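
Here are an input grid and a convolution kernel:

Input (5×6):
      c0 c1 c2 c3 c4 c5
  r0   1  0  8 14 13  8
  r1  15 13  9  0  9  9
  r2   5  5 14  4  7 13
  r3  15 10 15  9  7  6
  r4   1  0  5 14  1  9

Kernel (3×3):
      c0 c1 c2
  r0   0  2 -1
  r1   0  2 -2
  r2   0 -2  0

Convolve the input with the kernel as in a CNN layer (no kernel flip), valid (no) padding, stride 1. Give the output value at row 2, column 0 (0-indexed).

The receptive field on the input at this output position is [5 5 14 / 15 10 15 / 1 0 5]. Elementwise product with the kernel and sum: 5·2 + 14·-1 + 10·2 + 15·-2 + 0·-2.

-14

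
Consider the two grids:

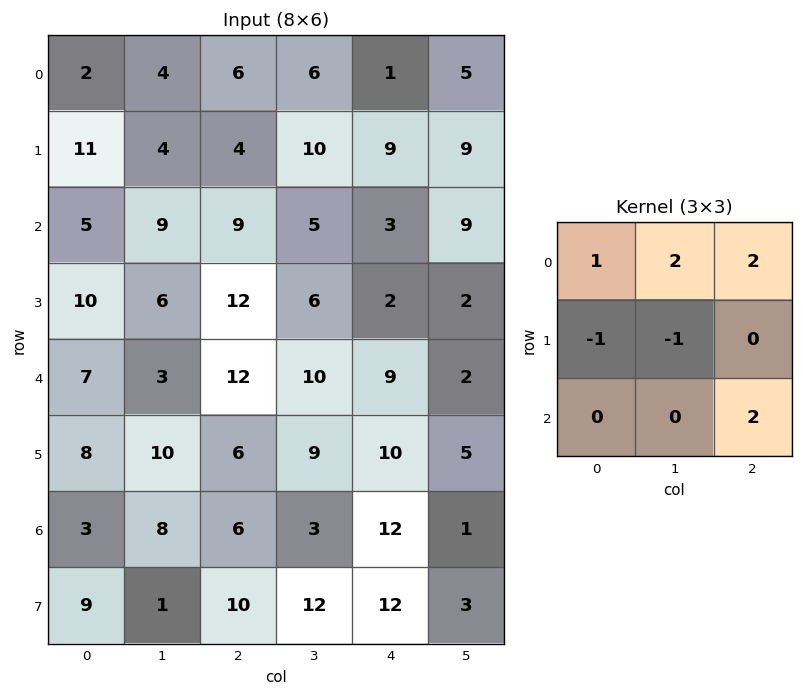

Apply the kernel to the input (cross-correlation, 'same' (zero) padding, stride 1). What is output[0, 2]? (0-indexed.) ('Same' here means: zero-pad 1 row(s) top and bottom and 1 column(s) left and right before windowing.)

10

The receptive field on the zero-padded input at this output position is [0 0 0 / 4 6 6 / 4 4 10]. Elementwise product with the kernel and sum: 0·1 + 0·2 + 0·2 + 4·-1 + 6·-1 + 10·2.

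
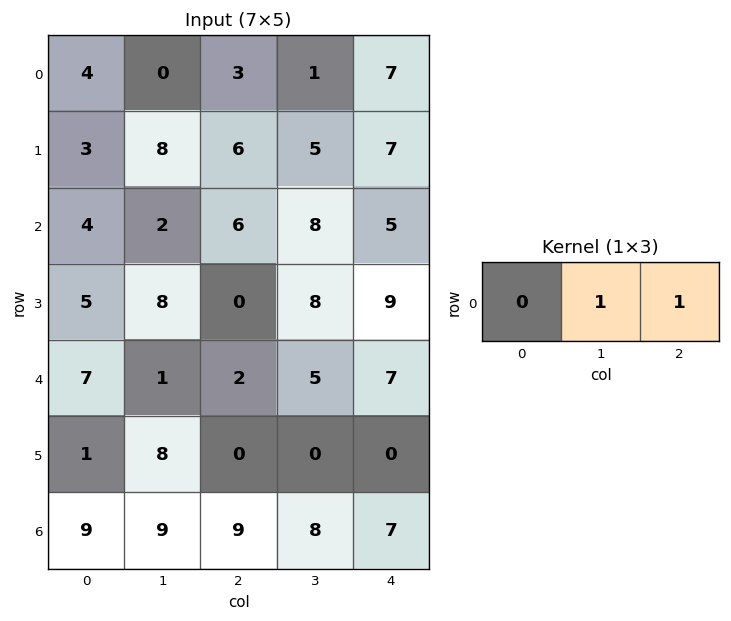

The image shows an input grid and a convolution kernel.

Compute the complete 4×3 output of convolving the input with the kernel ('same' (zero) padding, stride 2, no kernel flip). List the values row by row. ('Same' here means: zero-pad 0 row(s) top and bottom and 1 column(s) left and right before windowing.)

Output[0,0]: The receptive field on the zero-padded input at this output position is [0 4 0]. Elementwise product with the kernel and sum: 4·1 + 0·1.

4 4 7
6 14 5
8 7 7
18 17 7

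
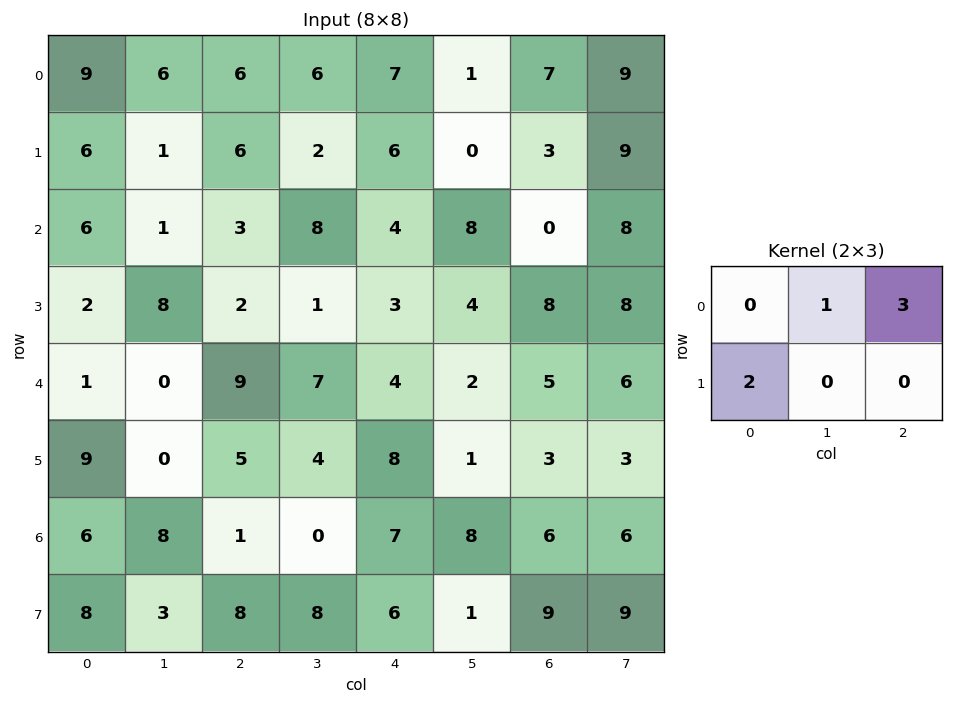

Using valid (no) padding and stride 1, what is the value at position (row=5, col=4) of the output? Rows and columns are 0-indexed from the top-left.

24

The receptive field on the input at this output position is [8 1 3 / 7 8 6]. Elementwise product with the kernel and sum: 1·1 + 3·3 + 7·2.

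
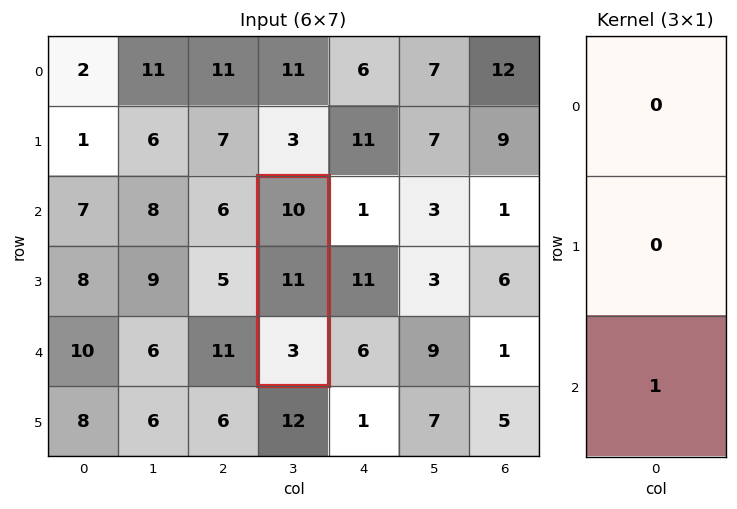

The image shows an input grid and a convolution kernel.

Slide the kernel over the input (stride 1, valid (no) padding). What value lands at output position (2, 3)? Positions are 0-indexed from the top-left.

3

The receptive field on the input at this output position is [10 / 11 / 3]. Elementwise product with the kernel and sum: 3·1.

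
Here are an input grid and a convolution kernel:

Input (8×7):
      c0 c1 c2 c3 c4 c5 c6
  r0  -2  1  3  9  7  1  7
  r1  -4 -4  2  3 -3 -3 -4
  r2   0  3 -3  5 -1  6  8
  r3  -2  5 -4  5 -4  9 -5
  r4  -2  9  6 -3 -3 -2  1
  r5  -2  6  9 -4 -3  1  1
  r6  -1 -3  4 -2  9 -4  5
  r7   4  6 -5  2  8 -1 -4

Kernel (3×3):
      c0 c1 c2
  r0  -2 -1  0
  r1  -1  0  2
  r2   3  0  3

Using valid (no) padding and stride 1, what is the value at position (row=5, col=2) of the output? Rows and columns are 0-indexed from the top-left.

9

The receptive field on the input at this output position is [9 -4 -3 / 4 -2 9 / -5 2 8]. Elementwise product with the kernel and sum: 9·-2 + -4·-1 + 4·-1 + 9·2 + -5·3 + 8·3.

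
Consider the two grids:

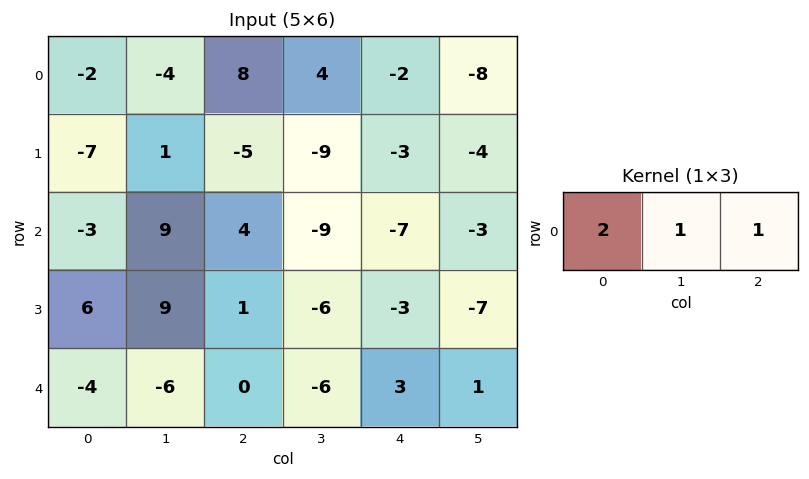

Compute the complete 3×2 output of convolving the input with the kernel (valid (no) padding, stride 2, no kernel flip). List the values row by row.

0 18
7 -8
-14 -3

Output[0,0]: The receptive field on the input at this output position is [-2 -4 8]. Elementwise product with the kernel and sum: -2·2 + -4·1 + 8·1.
Output[0,1]: The receptive field on the input at this output position is [8 4 -2]. Elementwise product with the kernel and sum: 8·2 + 4·1 + -2·1.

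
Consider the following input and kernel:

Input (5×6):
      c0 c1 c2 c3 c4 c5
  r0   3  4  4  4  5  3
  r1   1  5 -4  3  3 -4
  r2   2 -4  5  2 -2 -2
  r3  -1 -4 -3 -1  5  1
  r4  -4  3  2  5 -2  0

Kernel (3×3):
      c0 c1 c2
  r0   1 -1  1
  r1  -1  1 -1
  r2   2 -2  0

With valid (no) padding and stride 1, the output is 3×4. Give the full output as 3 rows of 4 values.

23 -26 15 14
-13 17 -9 -18
-3 -3 -8 21

Output[0,0]: The receptive field on the input at this output position is [3 4 4 / 1 5 -4 / 2 -4 5]. Elementwise product with the kernel and sum: 3·1 + 4·-1 + 4·1 + 1·-1 + 5·1 + -4·-1 + 2·2 + -4·-2.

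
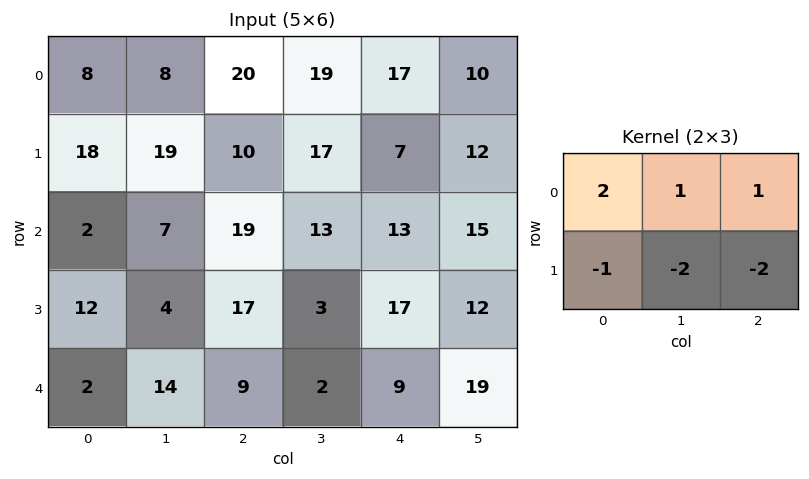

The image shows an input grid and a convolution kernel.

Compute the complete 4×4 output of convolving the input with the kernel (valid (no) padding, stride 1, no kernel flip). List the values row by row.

-32 -18 18 10
11 -6 -27 -16
-24 2 7 -7
-3 -8 23 -23

Output[0,0]: The receptive field on the input at this output position is [8 8 20 / 18 19 10]. Elementwise product with the kernel and sum: 8·2 + 8·1 + 20·1 + 18·-1 + 19·-2 + 10·-2.
Output[0,1]: The receptive field on the input at this output position is [8 20 19 / 19 10 17]. Elementwise product with the kernel and sum: 8·2 + 20·1 + 19·1 + 19·-1 + 10·-2 + 17·-2.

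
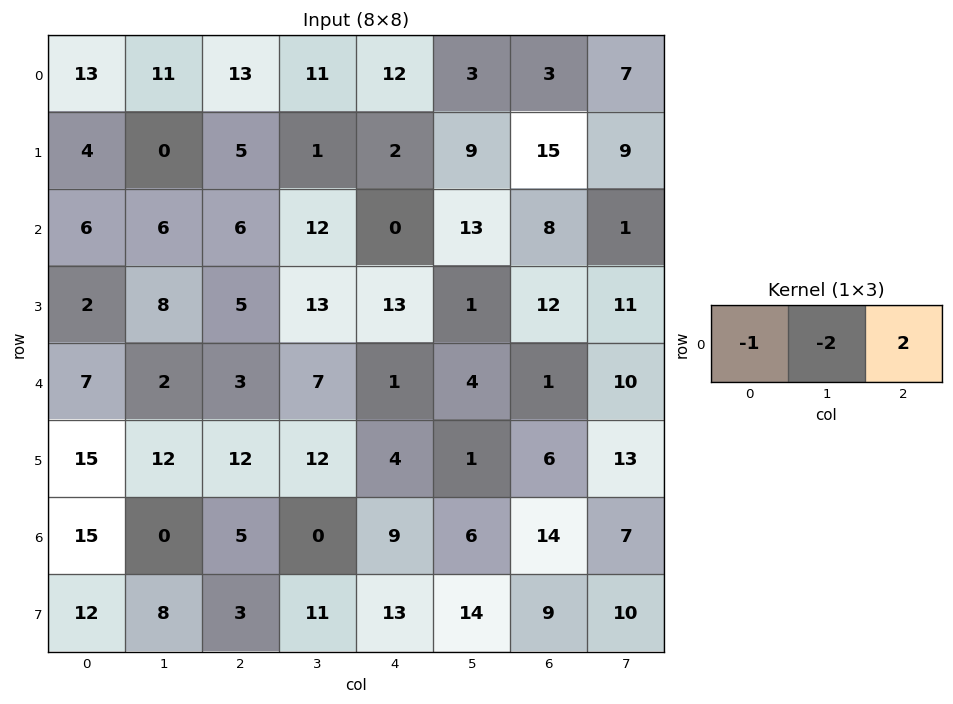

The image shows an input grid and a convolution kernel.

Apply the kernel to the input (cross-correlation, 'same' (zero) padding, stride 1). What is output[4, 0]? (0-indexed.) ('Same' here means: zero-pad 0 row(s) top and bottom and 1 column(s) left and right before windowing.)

The receptive field on the zero-padded input at this output position is [0 7 2]. Elementwise product with the kernel and sum: 0·-1 + 7·-2 + 2·2.

-10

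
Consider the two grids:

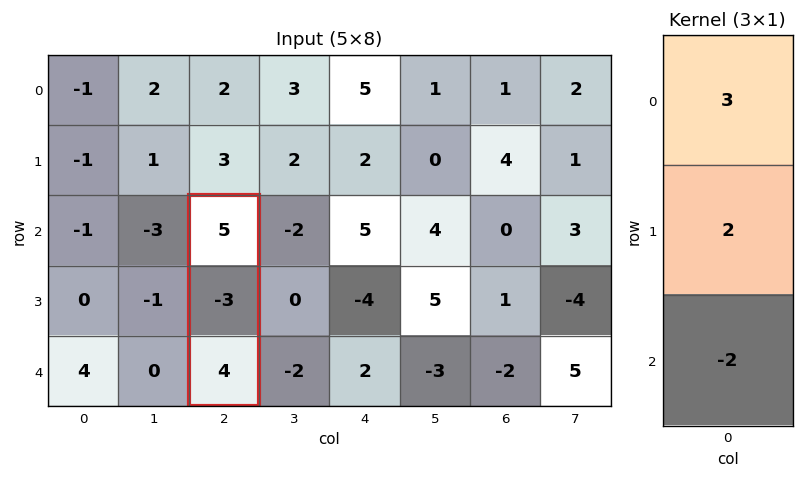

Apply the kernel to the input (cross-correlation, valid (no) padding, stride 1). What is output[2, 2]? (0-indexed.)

1

The receptive field on the input at this output position is [5 / -3 / 4]. Elementwise product with the kernel and sum: 5·3 + -3·2 + 4·-2.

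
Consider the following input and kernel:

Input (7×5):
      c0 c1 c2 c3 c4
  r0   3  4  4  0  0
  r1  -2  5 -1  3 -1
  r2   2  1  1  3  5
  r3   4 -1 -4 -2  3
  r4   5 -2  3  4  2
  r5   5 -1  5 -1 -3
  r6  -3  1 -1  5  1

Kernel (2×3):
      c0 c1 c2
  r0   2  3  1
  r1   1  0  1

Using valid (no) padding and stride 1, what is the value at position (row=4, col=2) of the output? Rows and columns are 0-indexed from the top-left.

The receptive field on the input at this output position is [3 4 2 / 5 -1 -3]. Elementwise product with the kernel and sum: 3·2 + 4·3 + 2·1 + 5·1 + -3·1.

22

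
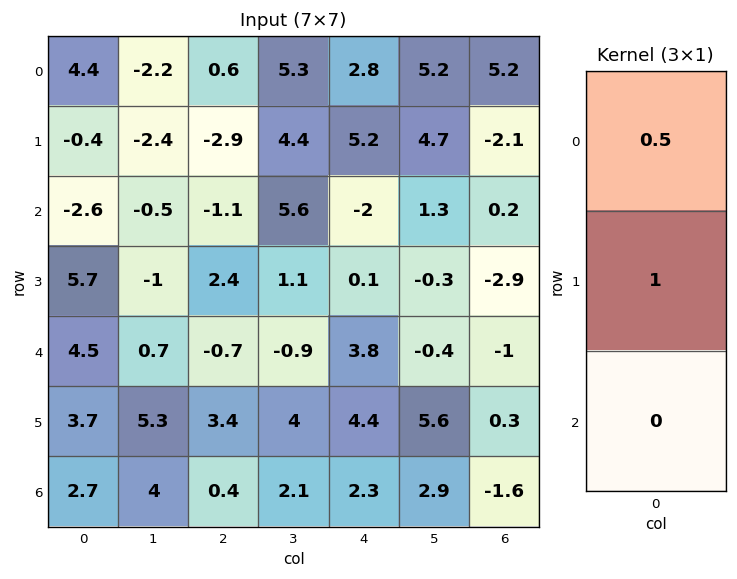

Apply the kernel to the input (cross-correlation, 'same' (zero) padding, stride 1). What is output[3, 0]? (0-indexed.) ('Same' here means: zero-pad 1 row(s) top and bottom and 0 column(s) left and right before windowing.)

4.4

The receptive field on the zero-padded input at this output position is [-2.6 / 5.7 / 4.5]. Elementwise product with the kernel and sum: -2.6·0.5 + 5.7·1.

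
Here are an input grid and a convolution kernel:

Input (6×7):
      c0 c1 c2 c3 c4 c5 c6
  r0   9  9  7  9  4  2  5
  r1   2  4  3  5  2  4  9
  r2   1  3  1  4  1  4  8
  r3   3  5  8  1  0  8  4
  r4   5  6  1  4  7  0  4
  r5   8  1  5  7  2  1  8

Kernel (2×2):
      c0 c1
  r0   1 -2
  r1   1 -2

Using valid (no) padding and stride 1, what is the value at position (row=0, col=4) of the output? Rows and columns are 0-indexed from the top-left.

The receptive field on the input at this output position is [4 2 / 2 4]. Elementwise product with the kernel and sum: 4·1 + 2·-2 + 2·1 + 4·-2.

-6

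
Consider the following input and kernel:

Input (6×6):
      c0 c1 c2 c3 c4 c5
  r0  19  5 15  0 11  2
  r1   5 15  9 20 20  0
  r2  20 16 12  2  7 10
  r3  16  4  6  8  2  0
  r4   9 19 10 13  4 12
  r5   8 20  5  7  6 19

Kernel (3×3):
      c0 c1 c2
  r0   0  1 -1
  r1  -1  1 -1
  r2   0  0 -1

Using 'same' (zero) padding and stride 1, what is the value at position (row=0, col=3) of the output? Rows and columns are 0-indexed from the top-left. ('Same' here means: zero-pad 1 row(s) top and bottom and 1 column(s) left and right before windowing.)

-46

The receptive field on the zero-padded input at this output position is [0 0 0 / 15 0 11 / 9 20 20]. Elementwise product with the kernel and sum: 0·1 + 0·-1 + 15·-1 + 0·1 + 11·-1 + 20·-1.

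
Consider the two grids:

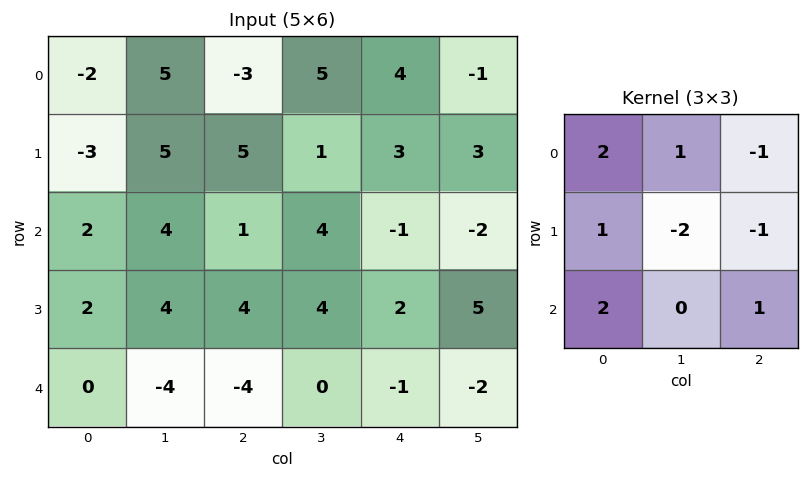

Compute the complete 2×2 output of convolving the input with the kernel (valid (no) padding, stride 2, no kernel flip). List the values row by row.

Output[0,0]: The receptive field on the input at this output position is [-2 5 -3 / -3 5 5 / 2 4 1]. Elementwise product with the kernel and sum: -2·2 + 5·1 + -3·-1 + -3·1 + 5·-2 + 5·-1 + 2·2 + 1·1.
Output[0,1]: The receptive field on the input at this output position is [-3 5 4 / 5 1 3 / 1 4 -1]. Elementwise product with the kernel and sum: -3·2 + 5·1 + 4·-1 + 5·1 + 1·-2 + 3·-1 + 1·2 + -1·1.

-9 -4
-7 -8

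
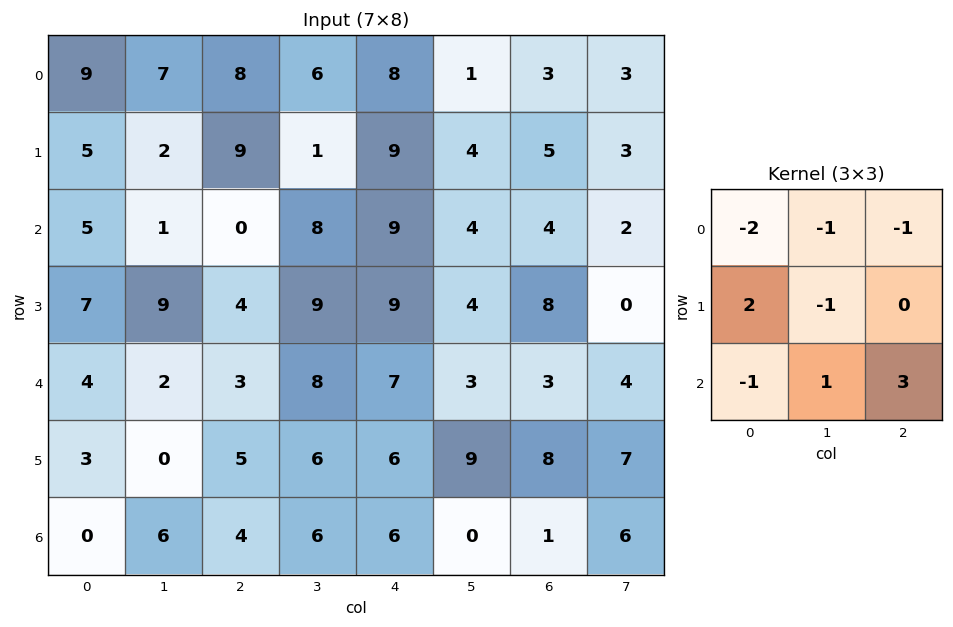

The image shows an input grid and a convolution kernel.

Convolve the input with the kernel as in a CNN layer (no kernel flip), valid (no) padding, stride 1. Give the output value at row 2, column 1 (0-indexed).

29

The receptive field on the input at this output position is [1 0 8 / 9 4 9 / 2 3 8]. Elementwise product with the kernel and sum: 1·-2 + 0·-1 + 8·-1 + 9·2 + 4·-1 + 2·-1 + 3·1 + 8·3.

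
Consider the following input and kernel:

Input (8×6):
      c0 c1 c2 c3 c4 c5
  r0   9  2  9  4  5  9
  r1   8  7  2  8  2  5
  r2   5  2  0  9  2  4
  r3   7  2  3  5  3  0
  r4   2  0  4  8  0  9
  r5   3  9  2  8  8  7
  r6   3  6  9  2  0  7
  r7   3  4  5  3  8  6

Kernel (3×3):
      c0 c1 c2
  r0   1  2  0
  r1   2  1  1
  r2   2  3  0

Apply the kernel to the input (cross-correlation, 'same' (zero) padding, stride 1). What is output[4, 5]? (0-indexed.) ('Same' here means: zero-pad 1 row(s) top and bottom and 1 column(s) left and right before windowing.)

The receptive field on the zero-padded input at this output position is [3 0 0 / 0 9 0 / 8 7 0]. Elementwise product with the kernel and sum: 3·1 + 0·2 + 0·2 + 9·1 + 0·1 + 8·2 + 7·3.

49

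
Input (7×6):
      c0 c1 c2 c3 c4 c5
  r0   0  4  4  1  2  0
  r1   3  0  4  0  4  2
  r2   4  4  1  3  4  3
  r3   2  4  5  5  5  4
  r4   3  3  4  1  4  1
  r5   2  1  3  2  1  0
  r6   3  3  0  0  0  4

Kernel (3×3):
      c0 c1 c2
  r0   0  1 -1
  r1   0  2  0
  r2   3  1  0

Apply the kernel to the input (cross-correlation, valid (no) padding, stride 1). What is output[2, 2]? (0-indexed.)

The receptive field on the input at this output position is [1 3 4 / 5 5 5 / 4 1 4]. Elementwise product with the kernel and sum: 3·1 + 4·-1 + 5·2 + 4·3 + 1·1.

22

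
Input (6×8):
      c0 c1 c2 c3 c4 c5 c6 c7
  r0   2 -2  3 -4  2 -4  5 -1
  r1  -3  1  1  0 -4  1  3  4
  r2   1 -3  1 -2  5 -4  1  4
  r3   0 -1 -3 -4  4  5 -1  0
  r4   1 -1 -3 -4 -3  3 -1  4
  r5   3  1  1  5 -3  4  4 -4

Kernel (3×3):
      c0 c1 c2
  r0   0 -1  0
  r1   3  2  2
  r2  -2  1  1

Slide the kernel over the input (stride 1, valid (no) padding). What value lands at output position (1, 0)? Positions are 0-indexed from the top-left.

The receptive field on the input at this output position is [-3 1 1 / 1 -3 1 / 0 -1 -3]. Elementwise product with the kernel and sum: 1·-1 + 1·3 + -3·2 + 1·2 + 0·-2 + -1·1 + -3·1.

-6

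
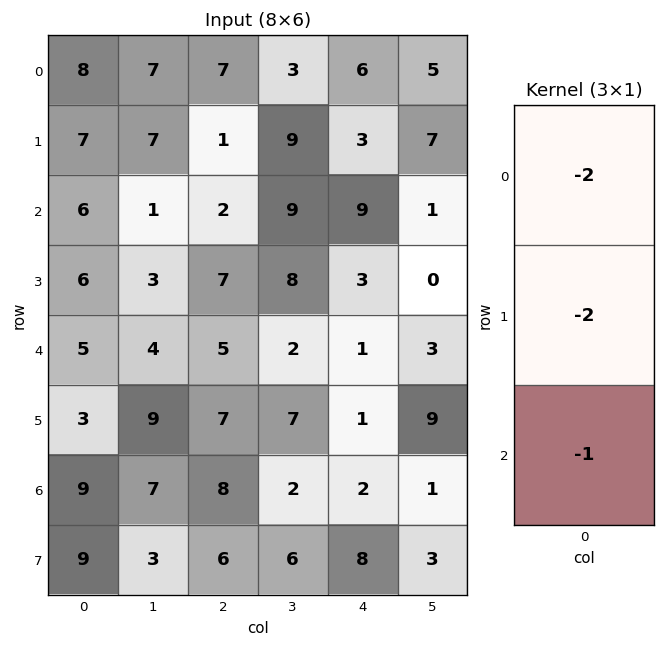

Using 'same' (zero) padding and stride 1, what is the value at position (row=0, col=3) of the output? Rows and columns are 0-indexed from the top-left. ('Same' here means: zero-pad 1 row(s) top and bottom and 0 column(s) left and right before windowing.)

-15

The receptive field on the zero-padded input at this output position is [0 / 3 / 9]. Elementwise product with the kernel and sum: 0·-2 + 3·-2 + 9·-1.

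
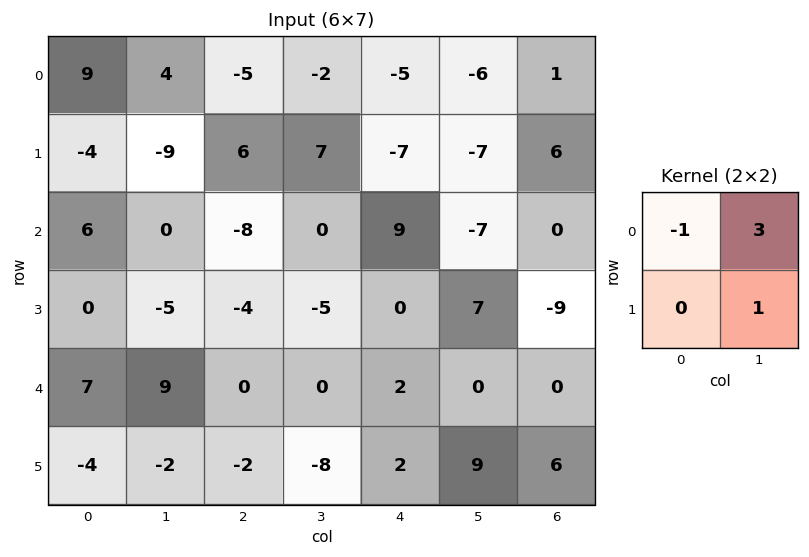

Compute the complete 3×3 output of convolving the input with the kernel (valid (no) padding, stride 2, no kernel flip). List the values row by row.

Output[0,0]: The receptive field on the input at this output position is [9 4 / -4 -9]. Elementwise product with the kernel and sum: 9·-1 + 4·3 + -9·1.

-6 6 -20
-11 3 -23
18 -8 7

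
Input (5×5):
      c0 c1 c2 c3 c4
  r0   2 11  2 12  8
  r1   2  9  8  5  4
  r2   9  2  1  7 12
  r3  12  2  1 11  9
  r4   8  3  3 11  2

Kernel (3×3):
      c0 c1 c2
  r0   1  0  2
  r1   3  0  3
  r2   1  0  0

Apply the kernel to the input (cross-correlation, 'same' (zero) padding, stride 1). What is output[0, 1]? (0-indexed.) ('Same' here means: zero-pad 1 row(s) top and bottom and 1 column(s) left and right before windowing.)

The receptive field on the zero-padded input at this output position is [0 0 0 / 2 11 2 / 2 9 8]. Elementwise product with the kernel and sum: 0·1 + 0·2 + 2·3 + 2·3 + 2·1.

14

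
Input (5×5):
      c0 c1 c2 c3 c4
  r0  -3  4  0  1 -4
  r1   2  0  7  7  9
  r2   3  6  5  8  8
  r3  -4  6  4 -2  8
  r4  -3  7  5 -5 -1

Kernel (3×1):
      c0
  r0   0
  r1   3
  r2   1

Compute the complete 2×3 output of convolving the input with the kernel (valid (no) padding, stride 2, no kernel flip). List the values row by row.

Output[0,0]: The receptive field on the input at this output position is [-3 / 2 / 3]. Elementwise product with the kernel and sum: 2·3 + 3·1.
Output[0,1]: The receptive field on the input at this output position is [0 / 7 / 5]. Elementwise product with the kernel and sum: 7·3 + 5·1.

9 26 35
-15 17 23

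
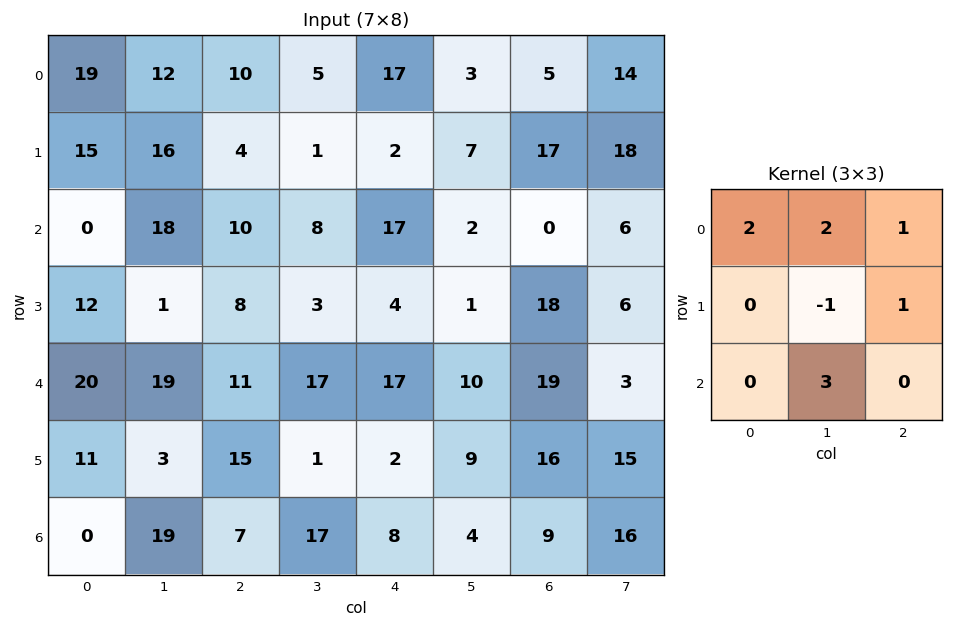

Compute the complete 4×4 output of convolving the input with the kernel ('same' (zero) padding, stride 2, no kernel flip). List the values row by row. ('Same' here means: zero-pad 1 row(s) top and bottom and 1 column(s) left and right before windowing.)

38 7 -8 60
100 63 10 126
57 72 14 76
44 47 11 72

Output[0,0]: The receptive field on the zero-padded input at this output position is [0 0 0 / 0 19 12 / 0 15 16]. Elementwise product with the kernel and sum: 0·2 + 0·2 + 0·1 + 19·-1 + 12·1 + 15·3.
Output[0,1]: The receptive field on the zero-padded input at this output position is [0 0 0 / 12 10 5 / 16 4 1]. Elementwise product with the kernel and sum: 0·2 + 0·2 + 0·1 + 10·-1 + 5·1 + 4·3.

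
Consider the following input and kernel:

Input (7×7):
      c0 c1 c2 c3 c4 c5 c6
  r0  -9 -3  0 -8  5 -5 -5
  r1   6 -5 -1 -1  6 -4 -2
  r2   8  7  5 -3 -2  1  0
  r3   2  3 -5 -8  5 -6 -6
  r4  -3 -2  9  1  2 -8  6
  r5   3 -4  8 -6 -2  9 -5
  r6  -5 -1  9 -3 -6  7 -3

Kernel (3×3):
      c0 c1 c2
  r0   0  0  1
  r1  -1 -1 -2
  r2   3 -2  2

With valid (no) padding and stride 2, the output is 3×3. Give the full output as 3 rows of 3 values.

21 12 -11
23 30 47
-1 25 -29

Output[0,0]: The receptive field on the input at this output position is [-9 -3 0 / 6 -5 -1 / 8 7 5]. Elementwise product with the kernel and sum: 0·1 + 6·-1 + -5·-1 + -1·-2 + 8·3 + 7·-2 + 5·2.
Output[0,1]: The receptive field on the input at this output position is [0 -8 5 / -1 -1 6 / 5 -3 -2]. Elementwise product with the kernel and sum: 5·1 + -1·-1 + -1·-1 + 6·-2 + 5·3 + -3·-2 + -2·2.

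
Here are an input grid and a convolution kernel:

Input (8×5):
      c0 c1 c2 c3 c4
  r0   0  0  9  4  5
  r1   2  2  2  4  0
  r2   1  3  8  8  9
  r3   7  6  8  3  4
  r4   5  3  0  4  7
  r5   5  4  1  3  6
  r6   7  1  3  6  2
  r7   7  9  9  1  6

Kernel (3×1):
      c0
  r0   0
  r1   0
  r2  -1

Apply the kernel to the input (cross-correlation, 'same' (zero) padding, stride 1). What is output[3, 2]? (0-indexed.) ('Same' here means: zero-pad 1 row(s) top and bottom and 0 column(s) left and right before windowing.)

0

The receptive field on the zero-padded input at this output position is [8 / 8 / 0]. Elementwise product with the kernel and sum: 0·-1.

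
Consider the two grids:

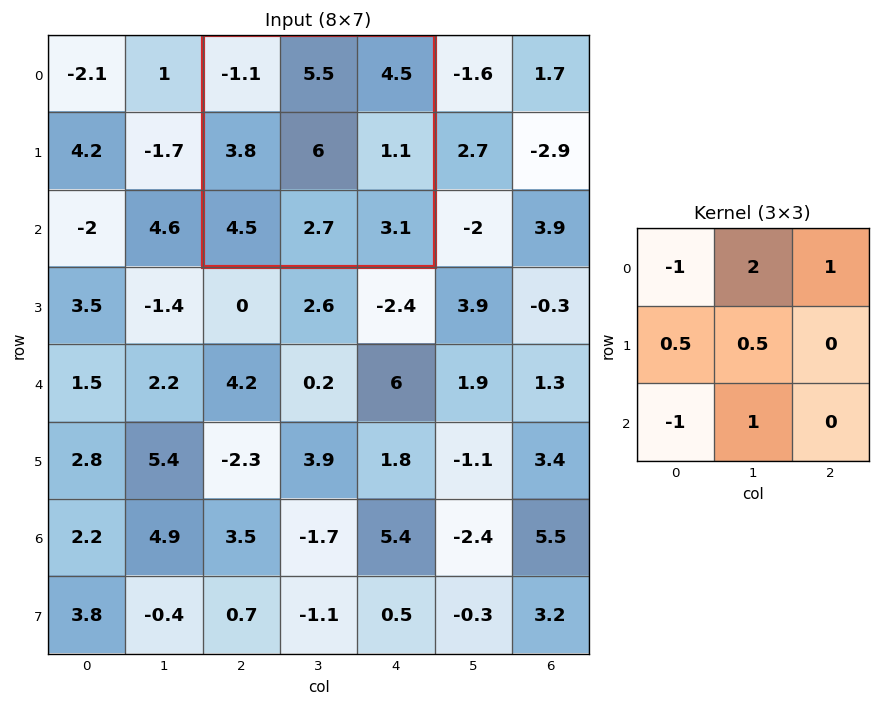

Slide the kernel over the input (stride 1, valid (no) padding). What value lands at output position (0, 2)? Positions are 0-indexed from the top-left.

19.7

The receptive field on the input at this output position is [-1.1 5.5 4.5 / 3.8 6 1.1 / 4.5 2.7 3.1]. Elementwise product with the kernel and sum: -1.1·-1 + 5.5·2 + 4.5·1 + 3.8·0.5 + 6·0.5 + 4.5·-1 + 2.7·1.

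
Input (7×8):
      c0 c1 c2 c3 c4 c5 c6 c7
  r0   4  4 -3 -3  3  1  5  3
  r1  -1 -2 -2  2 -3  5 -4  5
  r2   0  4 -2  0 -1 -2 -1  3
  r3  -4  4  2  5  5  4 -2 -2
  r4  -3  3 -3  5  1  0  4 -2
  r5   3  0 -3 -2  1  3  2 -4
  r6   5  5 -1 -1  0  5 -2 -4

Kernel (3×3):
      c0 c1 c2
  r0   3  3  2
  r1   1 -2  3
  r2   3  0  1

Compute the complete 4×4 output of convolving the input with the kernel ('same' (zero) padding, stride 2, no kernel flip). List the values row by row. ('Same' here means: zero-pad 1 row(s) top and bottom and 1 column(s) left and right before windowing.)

2 -3 5 20
9 17 22 32
11 50 38 -7
14 -9 17 4

Output[0,0]: The receptive field on the zero-padded input at this output position is [0 0 0 / 0 4 4 / 0 -1 -2]. Elementwise product with the kernel and sum: 0·3 + 0·3 + 0·2 + 0·1 + 4·-2 + 4·3 + 0·3 + -2·1.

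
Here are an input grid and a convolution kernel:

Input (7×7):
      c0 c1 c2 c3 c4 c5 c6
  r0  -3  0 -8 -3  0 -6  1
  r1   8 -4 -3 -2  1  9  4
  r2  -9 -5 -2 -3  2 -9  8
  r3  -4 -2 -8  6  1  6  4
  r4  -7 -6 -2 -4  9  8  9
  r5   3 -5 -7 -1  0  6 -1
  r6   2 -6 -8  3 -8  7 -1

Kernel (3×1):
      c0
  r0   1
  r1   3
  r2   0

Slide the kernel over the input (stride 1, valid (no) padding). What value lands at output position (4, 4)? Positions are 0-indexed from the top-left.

9

The receptive field on the input at this output position is [9 / 0 / -8]. Elementwise product with the kernel and sum: 9·1 + 0·3.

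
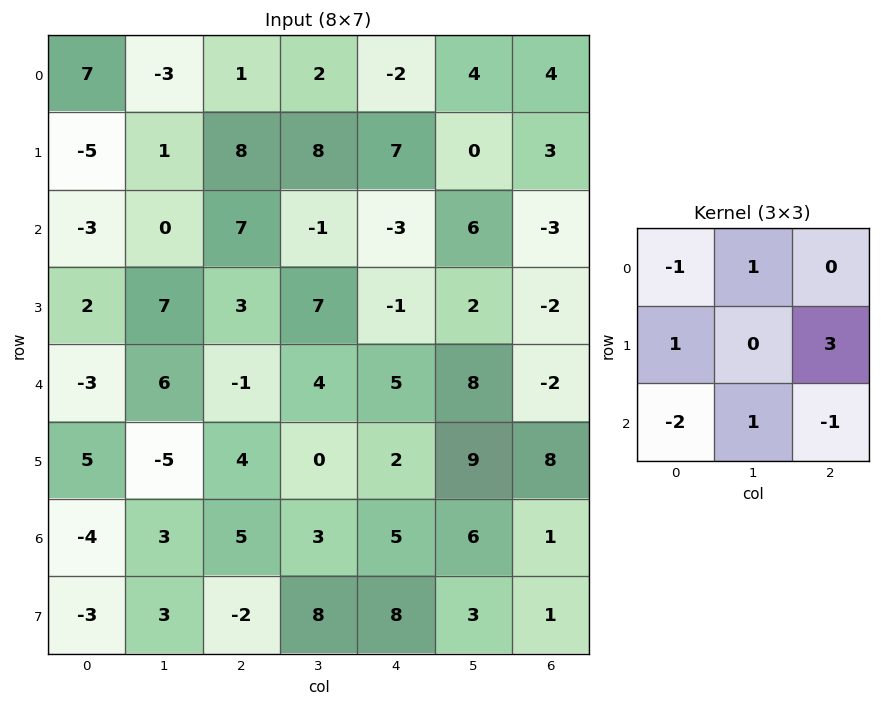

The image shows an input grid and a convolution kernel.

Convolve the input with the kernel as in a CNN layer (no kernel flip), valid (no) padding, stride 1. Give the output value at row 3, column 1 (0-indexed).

28

The receptive field on the input at this output position is [7 3 7 / 6 -1 4 / -5 4 0]. Elementwise product with the kernel and sum: 7·-1 + 3·1 + 6·1 + 4·3 + -5·-2 + 4·1 + 0·-1.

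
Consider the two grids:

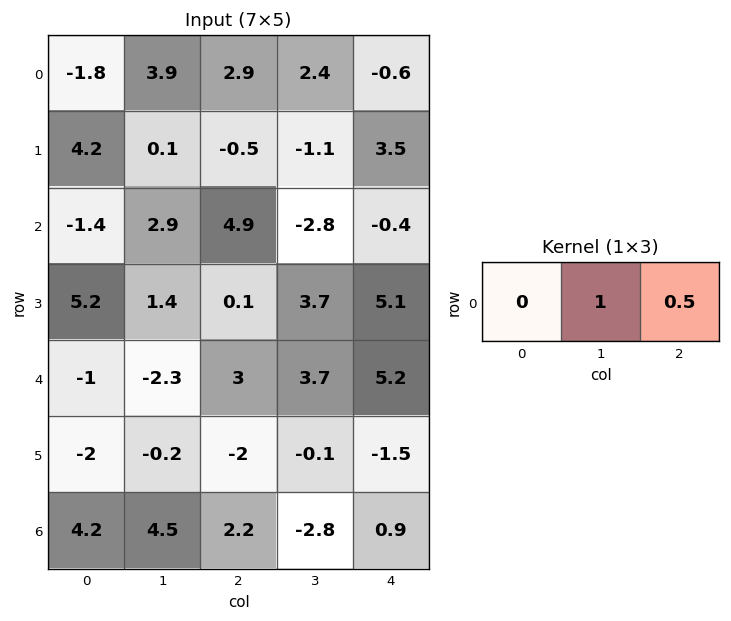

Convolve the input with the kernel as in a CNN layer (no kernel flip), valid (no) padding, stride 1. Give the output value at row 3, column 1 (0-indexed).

1.95

The receptive field on the input at this output position is [1.4 0.1 3.7]. Elementwise product with the kernel and sum: 0.1·1 + 3.7·0.5.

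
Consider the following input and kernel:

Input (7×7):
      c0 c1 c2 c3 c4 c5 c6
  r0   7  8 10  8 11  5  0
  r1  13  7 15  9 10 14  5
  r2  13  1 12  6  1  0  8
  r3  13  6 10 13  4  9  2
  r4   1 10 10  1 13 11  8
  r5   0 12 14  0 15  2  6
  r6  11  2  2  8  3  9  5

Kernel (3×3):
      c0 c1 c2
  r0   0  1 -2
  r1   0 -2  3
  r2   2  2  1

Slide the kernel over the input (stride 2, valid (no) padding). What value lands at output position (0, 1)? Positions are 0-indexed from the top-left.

35

The receptive field on the input at this output position is [10 8 11 / 15 9 10 / 12 6 1]. Elementwise product with the kernel and sum: 8·1 + 11·-2 + 9·-2 + 10·3 + 12·2 + 6·2 + 1·1.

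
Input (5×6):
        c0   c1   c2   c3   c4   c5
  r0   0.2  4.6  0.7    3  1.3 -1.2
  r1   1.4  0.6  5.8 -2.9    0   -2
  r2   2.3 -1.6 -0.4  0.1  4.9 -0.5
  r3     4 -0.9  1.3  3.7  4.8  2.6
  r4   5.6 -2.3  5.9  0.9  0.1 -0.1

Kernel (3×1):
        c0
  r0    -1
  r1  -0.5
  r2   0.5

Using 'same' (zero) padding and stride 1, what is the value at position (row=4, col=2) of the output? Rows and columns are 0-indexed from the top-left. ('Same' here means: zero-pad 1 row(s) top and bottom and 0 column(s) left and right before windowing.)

The receptive field on the zero-padded input at this output position is [1.3 / 5.9 / 0]. Elementwise product with the kernel and sum: 1.3·-1 + 5.9·-0.5 + 0·0.5.

-4.25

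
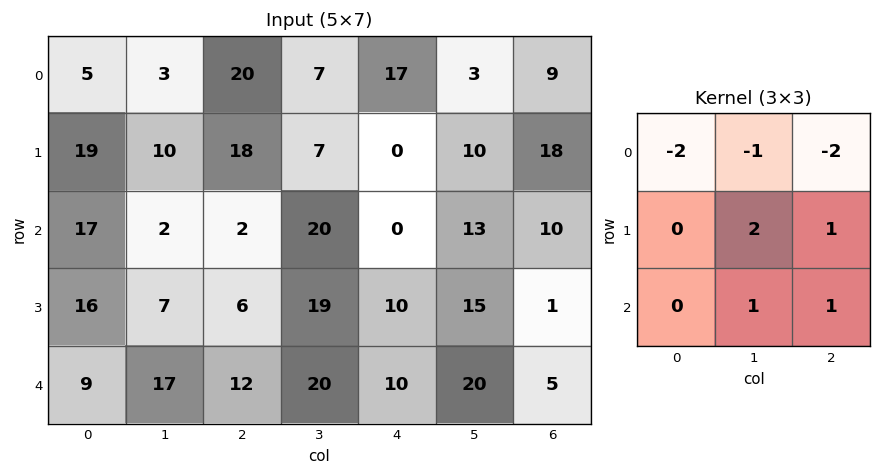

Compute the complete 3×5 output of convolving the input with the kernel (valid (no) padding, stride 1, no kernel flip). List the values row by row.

Output[0,0]: The receptive field on the input at this output position is [5 3 20 / 19 10 18 / 17 2 2]. Elementwise product with the kernel and sum: 5·-2 + 3·-1 + 20·-2 + 10·2 + 18·1 + 2·1 + 2·1.

-11 25 -47 -14 6
-65 -3 26 4 6
9 17 54 -1 23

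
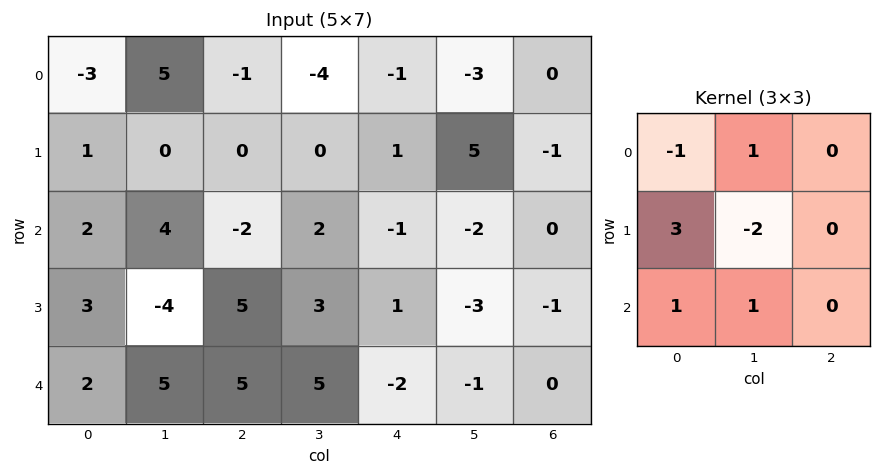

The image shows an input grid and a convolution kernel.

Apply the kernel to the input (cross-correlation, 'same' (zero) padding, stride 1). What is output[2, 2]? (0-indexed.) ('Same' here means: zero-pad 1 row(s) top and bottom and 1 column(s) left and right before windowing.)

17

The receptive field on the zero-padded input at this output position is [0 0 0 / 4 -2 2 / -4 5 3]. Elementwise product with the kernel and sum: 0·-1 + 0·1 + 4·3 + -2·-2 + -4·1 + 5·1.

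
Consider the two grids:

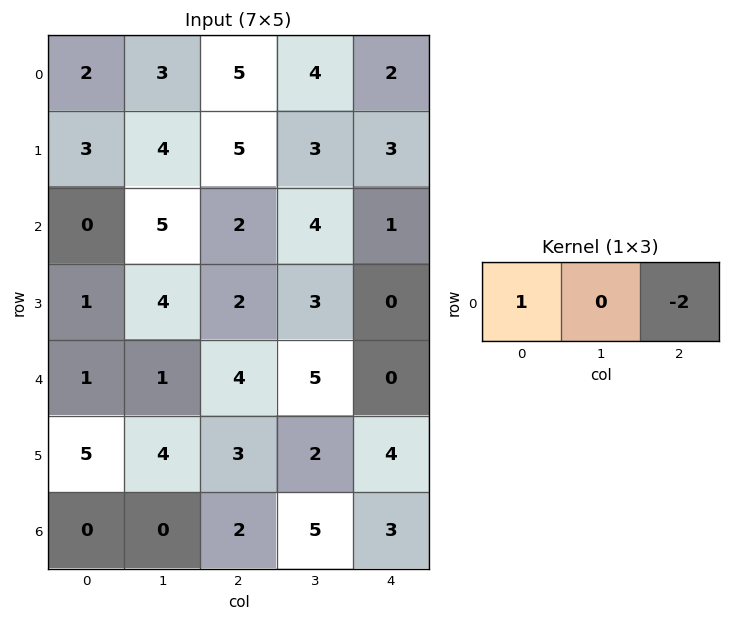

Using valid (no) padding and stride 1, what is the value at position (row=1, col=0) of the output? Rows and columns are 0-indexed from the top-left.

The receptive field on the input at this output position is [3 4 5]. Elementwise product with the kernel and sum: 3·1 + 5·-2.

-7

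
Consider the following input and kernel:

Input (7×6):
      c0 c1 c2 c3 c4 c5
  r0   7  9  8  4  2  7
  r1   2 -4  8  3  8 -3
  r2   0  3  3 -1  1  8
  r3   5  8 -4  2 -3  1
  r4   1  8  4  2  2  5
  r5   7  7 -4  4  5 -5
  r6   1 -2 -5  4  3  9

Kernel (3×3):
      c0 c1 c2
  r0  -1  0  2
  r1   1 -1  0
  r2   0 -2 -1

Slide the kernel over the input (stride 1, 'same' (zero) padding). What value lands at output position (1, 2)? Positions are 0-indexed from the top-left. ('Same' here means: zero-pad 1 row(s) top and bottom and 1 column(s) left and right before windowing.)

The receptive field on the zero-padded input at this output position is [9 8 4 / -4 8 3 / 3 3 -1]. Elementwise product with the kernel and sum: 9·-1 + 4·2 + -4·1 + 8·-1 + 3·-2 + -1·-1.

-18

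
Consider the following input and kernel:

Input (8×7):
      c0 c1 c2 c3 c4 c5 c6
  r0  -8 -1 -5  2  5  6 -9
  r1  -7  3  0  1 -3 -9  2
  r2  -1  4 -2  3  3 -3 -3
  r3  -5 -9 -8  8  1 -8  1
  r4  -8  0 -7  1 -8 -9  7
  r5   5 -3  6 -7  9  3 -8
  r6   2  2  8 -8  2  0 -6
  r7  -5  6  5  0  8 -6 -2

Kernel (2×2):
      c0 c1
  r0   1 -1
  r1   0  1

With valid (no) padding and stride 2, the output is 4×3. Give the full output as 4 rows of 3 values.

-4 -6 -10
-14 3 -2
-11 -15 4
6 16 -4

Output[0,0]: The receptive field on the input at this output position is [-8 -1 / -7 3]. Elementwise product with the kernel and sum: -8·1 + -1·-1 + 3·1.
Output[0,1]: The receptive field on the input at this output position is [-5 2 / 0 1]. Elementwise product with the kernel and sum: -5·1 + 2·-1 + 1·1.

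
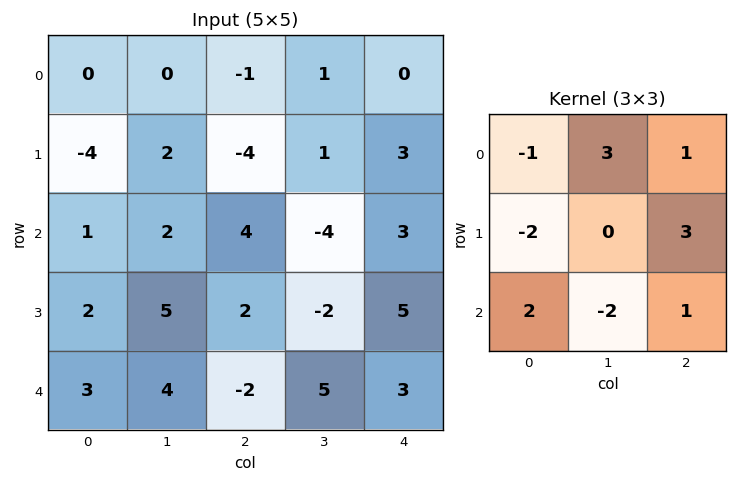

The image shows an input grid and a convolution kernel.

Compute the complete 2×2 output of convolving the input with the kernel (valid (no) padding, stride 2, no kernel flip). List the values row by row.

Output[0,0]: The receptive field on the input at this output position is [0 0 -1 / -4 2 -4 / 1 2 4]. Elementwise product with the kernel and sum: 0·-1 + 0·3 + -1·1 + -4·-2 + -4·3 + 1·2 + 2·-2 + 4·1.

-3 40
7 -13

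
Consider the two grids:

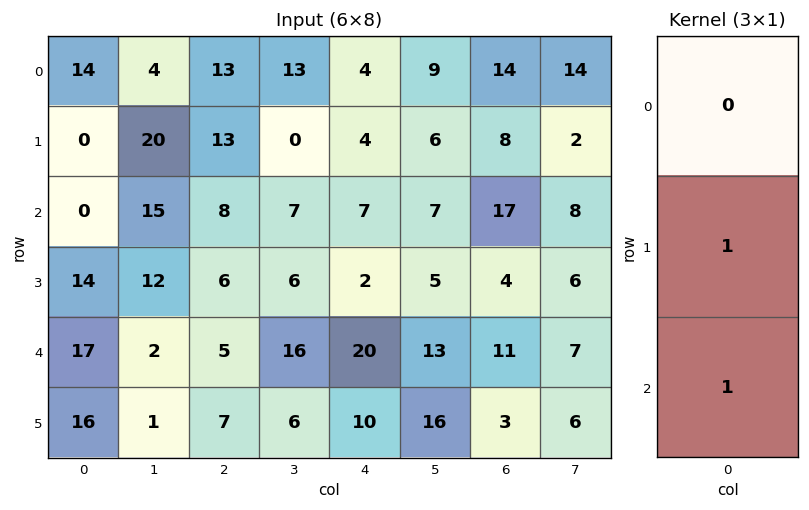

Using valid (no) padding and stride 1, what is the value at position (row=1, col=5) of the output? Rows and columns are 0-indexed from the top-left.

The receptive field on the input at this output position is [6 / 7 / 5]. Elementwise product with the kernel and sum: 7·1 + 5·1.

12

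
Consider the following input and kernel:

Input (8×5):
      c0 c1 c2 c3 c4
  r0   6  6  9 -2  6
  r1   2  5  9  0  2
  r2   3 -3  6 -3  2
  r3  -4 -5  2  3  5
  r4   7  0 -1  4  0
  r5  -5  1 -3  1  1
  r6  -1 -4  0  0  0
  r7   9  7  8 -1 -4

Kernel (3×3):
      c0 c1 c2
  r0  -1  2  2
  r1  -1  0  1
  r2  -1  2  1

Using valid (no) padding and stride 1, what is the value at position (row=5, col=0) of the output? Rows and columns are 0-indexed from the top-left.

15

The receptive field on the input at this output position is [-5 1 -3 / -1 -4 0 / 9 7 8]. Elementwise product with the kernel and sum: -5·-1 + 1·2 + -3·2 + -1·-1 + 0·1 + 9·-1 + 7·2 + 8·1.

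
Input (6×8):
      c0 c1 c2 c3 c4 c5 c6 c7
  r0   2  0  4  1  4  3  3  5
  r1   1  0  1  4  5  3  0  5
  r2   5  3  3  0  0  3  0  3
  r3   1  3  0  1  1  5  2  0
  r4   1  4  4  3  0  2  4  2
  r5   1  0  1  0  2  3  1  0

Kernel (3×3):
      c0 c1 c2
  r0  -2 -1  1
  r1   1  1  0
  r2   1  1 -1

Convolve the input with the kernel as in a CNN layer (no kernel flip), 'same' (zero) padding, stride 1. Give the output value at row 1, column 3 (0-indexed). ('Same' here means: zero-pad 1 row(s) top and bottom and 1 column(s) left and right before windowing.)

The receptive field on the zero-padded input at this output position is [4 1 4 / 1 4 5 / 3 0 0]. Elementwise product with the kernel and sum: 4·-2 + 1·-1 + 4·1 + 1·1 + 4·1 + 3·1 + 0·1 + 0·-1.

3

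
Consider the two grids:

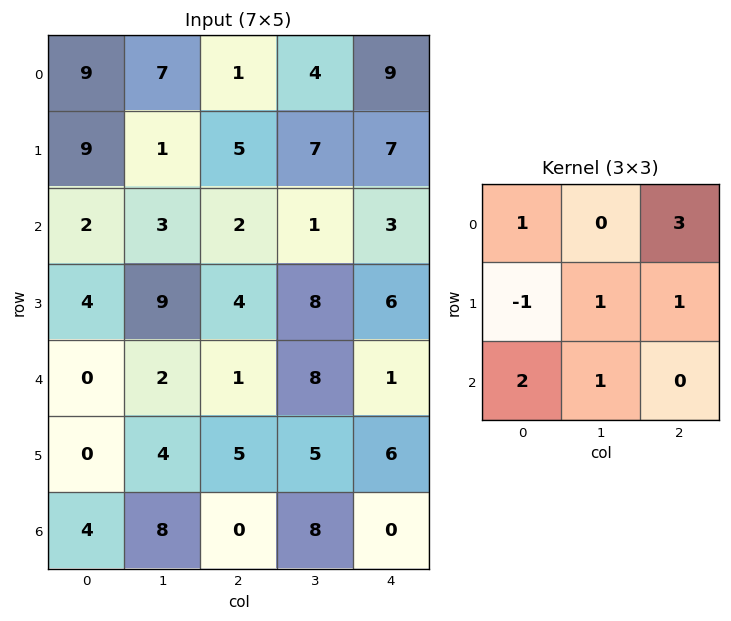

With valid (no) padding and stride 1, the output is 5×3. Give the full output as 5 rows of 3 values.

Output[0,0]: The receptive field on the input at this output position is [9 7 1 / 9 1 5 / 2 3 2]. Elementwise product with the kernel and sum: 9·1 + 1·3 + 9·-1 + 1·1 + 5·1 + 2·2 + 3·1.
Output[0,1]: The receptive field on the input at this output position is [7 1 4 / 1 5 7 / 3 2 1]. Elementwise product with the kernel and sum: 7·1 + 4·3 + 1·-1 + 5·1 + 7·1 + 3·2 + 2·1.

16 38 42
44 44 44
19 14 31
23 53 45
28 48 18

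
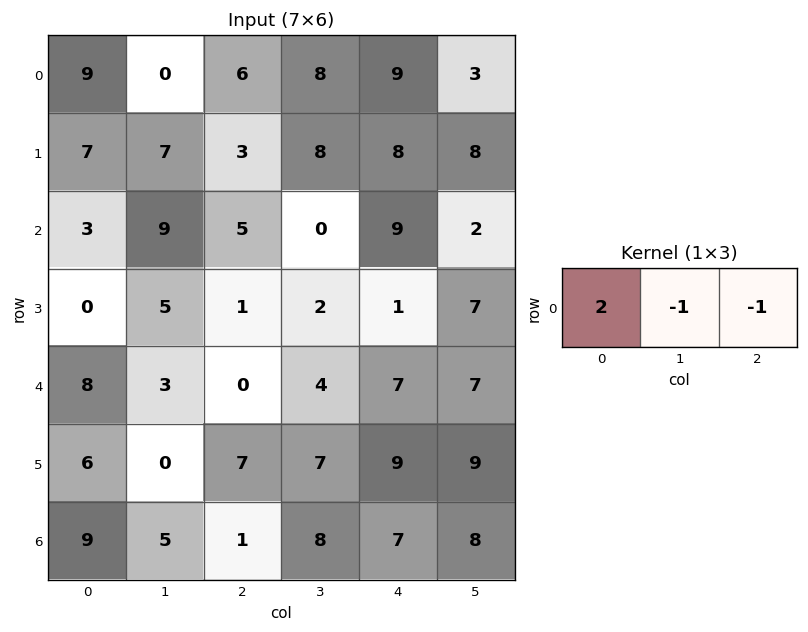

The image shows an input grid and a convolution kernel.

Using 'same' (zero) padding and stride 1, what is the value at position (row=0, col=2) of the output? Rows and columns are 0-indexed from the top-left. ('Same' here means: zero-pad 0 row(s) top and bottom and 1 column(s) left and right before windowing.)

-14

The receptive field on the zero-padded input at this output position is [0 6 8]. Elementwise product with the kernel and sum: 0·2 + 6·-1 + 8·-1.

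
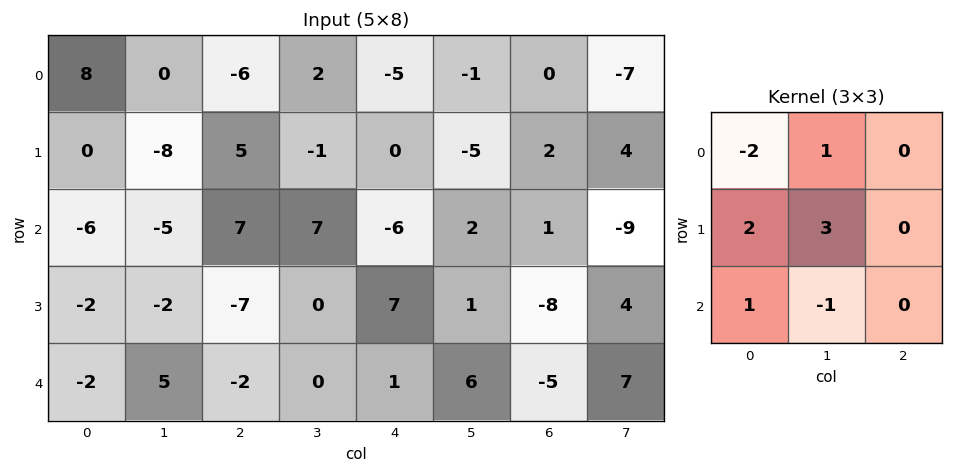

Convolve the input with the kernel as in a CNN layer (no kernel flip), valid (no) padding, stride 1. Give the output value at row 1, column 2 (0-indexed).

The receptive field on the input at this output position is [5 -1 0 / 7 7 -6 / -7 0 7]. Elementwise product with the kernel and sum: 5·-2 + -1·1 + 7·2 + 7·3 + -7·1 + 0·-1.

17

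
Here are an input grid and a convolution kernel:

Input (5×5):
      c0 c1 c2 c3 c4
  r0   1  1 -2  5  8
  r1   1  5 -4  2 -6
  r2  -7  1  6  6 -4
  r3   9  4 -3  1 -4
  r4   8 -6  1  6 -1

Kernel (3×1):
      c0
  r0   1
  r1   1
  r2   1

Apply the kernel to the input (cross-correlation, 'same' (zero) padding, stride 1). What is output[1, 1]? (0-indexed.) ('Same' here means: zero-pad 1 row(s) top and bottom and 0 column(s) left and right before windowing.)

7

The receptive field on the zero-padded input at this output position is [1 / 5 / 1]. Elementwise product with the kernel and sum: 1·1 + 5·1 + 1·1.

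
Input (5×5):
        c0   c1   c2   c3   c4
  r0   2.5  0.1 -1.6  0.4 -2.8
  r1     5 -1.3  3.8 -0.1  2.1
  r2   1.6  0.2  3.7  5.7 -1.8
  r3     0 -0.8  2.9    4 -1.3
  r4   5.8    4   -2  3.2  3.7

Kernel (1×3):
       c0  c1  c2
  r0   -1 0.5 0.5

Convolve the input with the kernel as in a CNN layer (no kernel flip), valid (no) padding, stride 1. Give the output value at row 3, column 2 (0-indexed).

The receptive field on the input at this output position is [2.9 4 -1.3]. Elementwise product with the kernel and sum: 2.9·-1 + 4·0.5 + -1.3·0.5.

-1.55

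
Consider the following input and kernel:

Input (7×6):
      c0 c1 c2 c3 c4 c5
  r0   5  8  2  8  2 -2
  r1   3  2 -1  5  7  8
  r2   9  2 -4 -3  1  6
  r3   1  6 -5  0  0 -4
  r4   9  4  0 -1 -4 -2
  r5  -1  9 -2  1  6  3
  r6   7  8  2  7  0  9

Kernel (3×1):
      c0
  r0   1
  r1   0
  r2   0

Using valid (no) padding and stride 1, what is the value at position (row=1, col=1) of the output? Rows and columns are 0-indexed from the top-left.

The receptive field on the input at this output position is [2 / 2 / 6]. Elementwise product with the kernel and sum: 2·1.

2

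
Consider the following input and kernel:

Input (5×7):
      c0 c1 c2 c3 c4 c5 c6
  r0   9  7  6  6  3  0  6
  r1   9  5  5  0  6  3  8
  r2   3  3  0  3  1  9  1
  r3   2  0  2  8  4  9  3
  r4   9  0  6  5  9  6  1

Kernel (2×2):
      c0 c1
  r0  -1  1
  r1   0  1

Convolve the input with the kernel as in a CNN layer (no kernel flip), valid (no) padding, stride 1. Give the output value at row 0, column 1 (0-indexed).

The receptive field on the input at this output position is [7 6 / 5 5]. Elementwise product with the kernel and sum: 7·-1 + 6·1 + 5·1.

4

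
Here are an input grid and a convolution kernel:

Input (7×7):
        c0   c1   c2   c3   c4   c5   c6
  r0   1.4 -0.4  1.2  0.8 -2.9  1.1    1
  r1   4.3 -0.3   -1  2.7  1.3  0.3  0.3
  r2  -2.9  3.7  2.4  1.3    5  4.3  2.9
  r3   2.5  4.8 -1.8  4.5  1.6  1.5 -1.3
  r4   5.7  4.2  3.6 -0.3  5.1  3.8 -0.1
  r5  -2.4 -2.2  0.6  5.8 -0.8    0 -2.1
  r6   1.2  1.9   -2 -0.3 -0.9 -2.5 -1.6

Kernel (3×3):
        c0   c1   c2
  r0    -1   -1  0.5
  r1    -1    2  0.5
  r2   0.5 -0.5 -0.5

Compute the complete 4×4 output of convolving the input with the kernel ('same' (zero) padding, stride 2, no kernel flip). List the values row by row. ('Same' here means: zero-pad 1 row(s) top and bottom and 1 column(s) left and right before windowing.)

0.6 2.2 -5.5 0.9
-12.05 5.45 7.7 2.3
15.7 -2.2 10.35 -3.15
4.65 -1.55 -7.75 1.4

Output[0,0]: The receptive field on the zero-padded input at this output position is [0 0 0 / 0 1.4 -0.4 / 0 4.3 -0.3]. Elementwise product with the kernel and sum: 0·-1 + 0·-1 + 0·0.5 + 0·-1 + 1.4·2 + -0.4·0.5 + 0·0.5 + 4.3·-0.5 + -0.3·-0.5.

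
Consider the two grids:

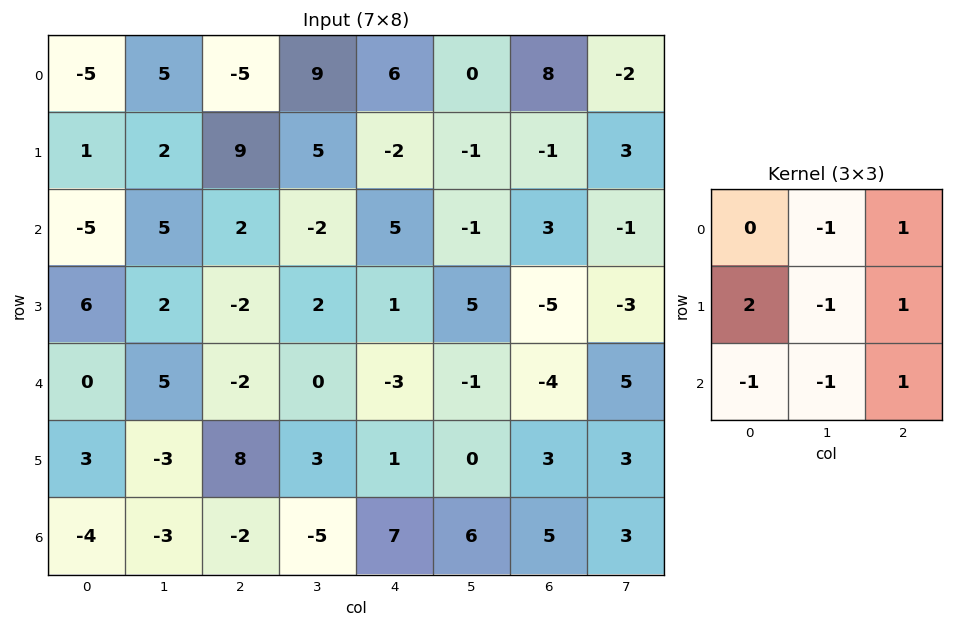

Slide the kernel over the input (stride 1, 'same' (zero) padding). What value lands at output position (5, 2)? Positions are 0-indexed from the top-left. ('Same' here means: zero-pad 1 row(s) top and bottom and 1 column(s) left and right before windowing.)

-9

The receptive field on the zero-padded input at this output position is [5 -2 0 / -3 8 3 / -3 -2 -5]. Elementwise product with the kernel and sum: -2·-1 + 0·1 + -3·2 + 8·-1 + 3·1 + -3·-1 + -2·-1 + -5·1.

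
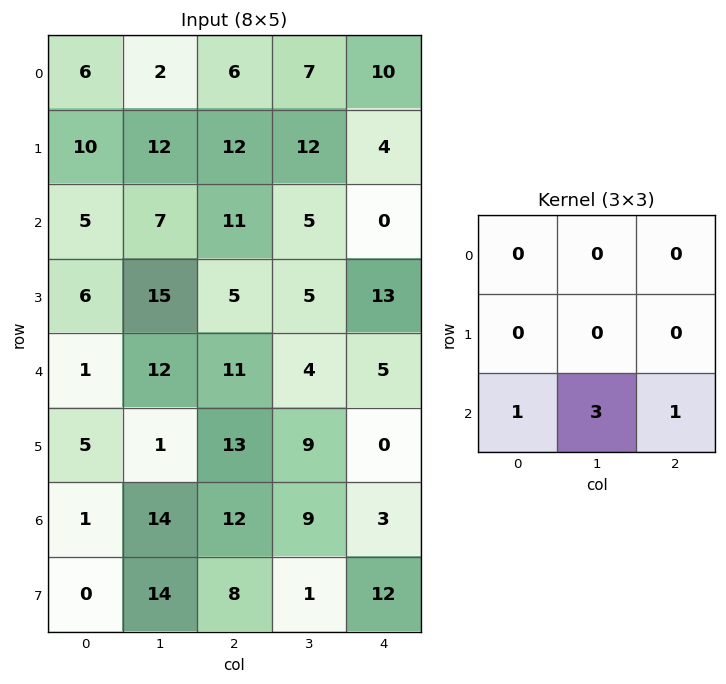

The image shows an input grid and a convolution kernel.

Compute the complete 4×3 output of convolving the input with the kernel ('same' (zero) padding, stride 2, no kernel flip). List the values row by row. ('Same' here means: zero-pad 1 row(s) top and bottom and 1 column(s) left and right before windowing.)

Output[0,0]: The receptive field on the zero-padded input at this output position is [0 0 0 / 0 6 2 / 0 10 12]. Elementwise product with the kernel and sum: 0·1 + 10·3 + 12·1.

42 60 24
33 35 44
16 49 9
14 39 37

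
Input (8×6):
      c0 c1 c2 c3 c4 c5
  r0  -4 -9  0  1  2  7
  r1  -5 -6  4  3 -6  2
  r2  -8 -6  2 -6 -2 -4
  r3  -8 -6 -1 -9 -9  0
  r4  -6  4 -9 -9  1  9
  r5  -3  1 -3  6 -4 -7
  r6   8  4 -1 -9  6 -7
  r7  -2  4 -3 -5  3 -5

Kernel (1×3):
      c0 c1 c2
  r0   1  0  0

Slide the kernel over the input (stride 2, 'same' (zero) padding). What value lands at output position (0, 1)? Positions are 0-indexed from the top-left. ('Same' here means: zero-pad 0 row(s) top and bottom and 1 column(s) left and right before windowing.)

-9

The receptive field on the zero-padded input at this output position is [-9 0 1]. Elementwise product with the kernel and sum: -9·1.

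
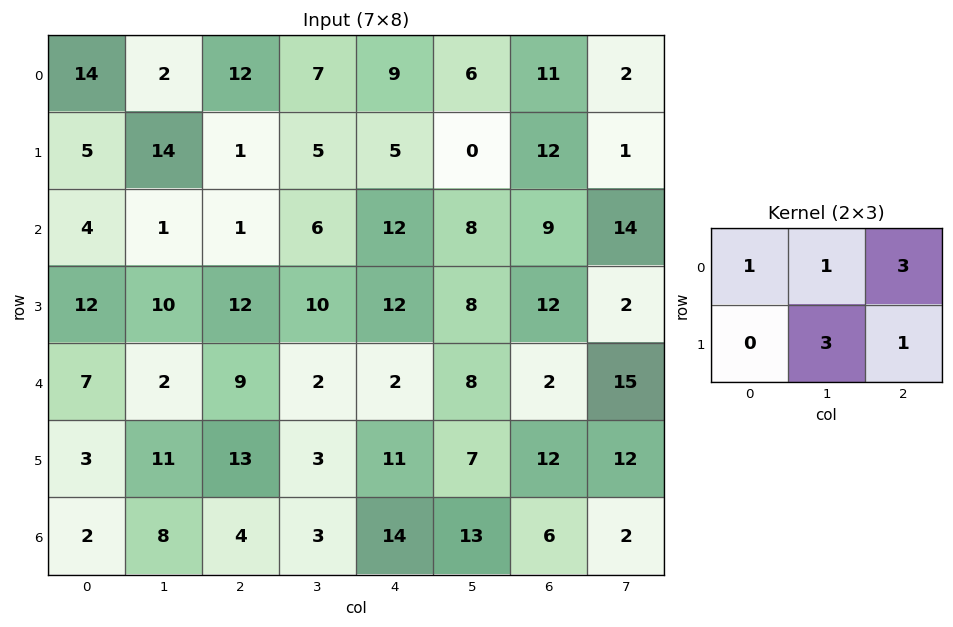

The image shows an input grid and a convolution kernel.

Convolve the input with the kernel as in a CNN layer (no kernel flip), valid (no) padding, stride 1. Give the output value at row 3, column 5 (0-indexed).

The receptive field on the input at this output position is [8 12 2 / 8 2 15]. Elementwise product with the kernel and sum: 8·1 + 12·1 + 2·3 + 2·3 + 15·1.

47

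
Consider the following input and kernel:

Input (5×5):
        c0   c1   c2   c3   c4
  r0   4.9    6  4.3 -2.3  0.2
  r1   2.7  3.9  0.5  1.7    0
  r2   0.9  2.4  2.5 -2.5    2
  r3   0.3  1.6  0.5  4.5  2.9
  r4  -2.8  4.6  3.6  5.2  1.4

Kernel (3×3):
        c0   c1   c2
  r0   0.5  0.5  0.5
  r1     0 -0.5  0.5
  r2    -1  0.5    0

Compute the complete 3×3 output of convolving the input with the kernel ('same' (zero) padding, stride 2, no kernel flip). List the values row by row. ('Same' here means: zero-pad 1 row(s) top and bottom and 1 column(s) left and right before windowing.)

1.9 -6.95 -1.8
4.2 -0.8 -3.2
4.65 4.1 3

Output[0,0]: The receptive field on the zero-padded input at this output position is [0 0 0 / 0 4.9 6 / 0 2.7 3.9]. Elementwise product with the kernel and sum: 0·0.5 + 0·0.5 + 0·0.5 + 4.9·-0.5 + 6·0.5 + 0·-1 + 2.7·0.5.
Output[0,1]: The receptive field on the zero-padded input at this output position is [0 0 0 / 6 4.3 -2.3 / 3.9 0.5 1.7]. Elementwise product with the kernel and sum: 0·0.5 + 0·0.5 + 0·0.5 + 4.3·-0.5 + -2.3·0.5 + 3.9·-1 + 0.5·0.5.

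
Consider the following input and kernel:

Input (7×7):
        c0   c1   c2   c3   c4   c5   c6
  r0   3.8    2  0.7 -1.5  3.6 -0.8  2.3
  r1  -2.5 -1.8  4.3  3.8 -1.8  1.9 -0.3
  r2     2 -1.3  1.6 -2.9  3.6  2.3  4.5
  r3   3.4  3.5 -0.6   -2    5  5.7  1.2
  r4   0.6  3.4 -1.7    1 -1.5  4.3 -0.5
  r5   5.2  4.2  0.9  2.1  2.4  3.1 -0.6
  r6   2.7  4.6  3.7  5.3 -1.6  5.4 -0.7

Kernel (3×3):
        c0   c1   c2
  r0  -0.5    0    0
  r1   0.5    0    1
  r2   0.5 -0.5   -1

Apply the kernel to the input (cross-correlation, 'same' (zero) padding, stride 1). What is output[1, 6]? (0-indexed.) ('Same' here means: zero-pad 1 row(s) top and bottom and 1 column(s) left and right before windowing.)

0.25

The receptive field on the zero-padded input at this output position is [-0.8 2.3 0 / 1.9 -0.3 0 / 2.3 4.5 0]. Elementwise product with the kernel and sum: -0.8·-0.5 + 1.9·0.5 + 0·1 + 2.3·0.5 + 4.5·-0.5 + 0·-1.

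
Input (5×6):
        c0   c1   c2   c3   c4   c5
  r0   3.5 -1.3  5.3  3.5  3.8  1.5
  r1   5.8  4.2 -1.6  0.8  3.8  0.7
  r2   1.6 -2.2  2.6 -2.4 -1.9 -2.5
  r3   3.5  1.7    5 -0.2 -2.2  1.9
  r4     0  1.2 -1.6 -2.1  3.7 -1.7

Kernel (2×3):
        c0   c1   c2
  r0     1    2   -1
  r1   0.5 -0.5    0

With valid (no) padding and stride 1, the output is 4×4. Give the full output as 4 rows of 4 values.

-3.6 8.7 7.3 8.1
17.7 -2.2 -1.3 7.45
-4.5 3.75 2.3 -2.7
1.3 13.3 7.05 -9.4

Output[0,0]: The receptive field on the input at this output position is [3.5 -1.3 5.3 / 5.8 4.2 -1.6]. Elementwise product with the kernel and sum: 3.5·1 + -1.3·2 + 5.3·-1 + 5.8·0.5 + 4.2·-0.5.
Output[0,1]: The receptive field on the input at this output position is [-1.3 5.3 3.5 / 4.2 -1.6 0.8]. Elementwise product with the kernel and sum: -1.3·1 + 5.3·2 + 3.5·-1 + 4.2·0.5 + -1.6·-0.5.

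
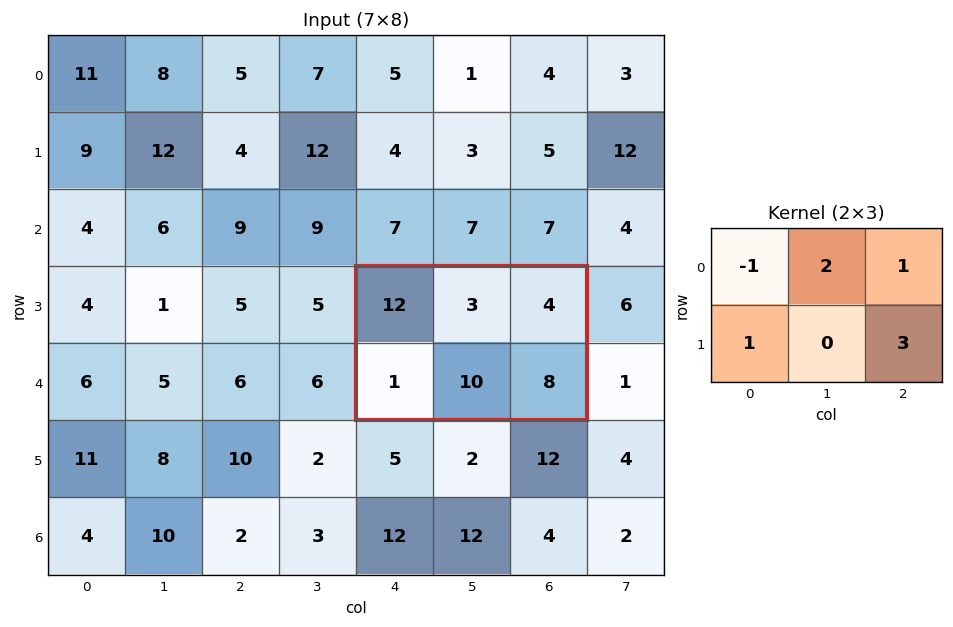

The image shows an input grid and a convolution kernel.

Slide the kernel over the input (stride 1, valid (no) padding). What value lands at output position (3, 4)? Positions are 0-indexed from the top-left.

23

The receptive field on the input at this output position is [12 3 4 / 1 10 8]. Elementwise product with the kernel and sum: 12·-1 + 3·2 + 4·1 + 1·1 + 8·3.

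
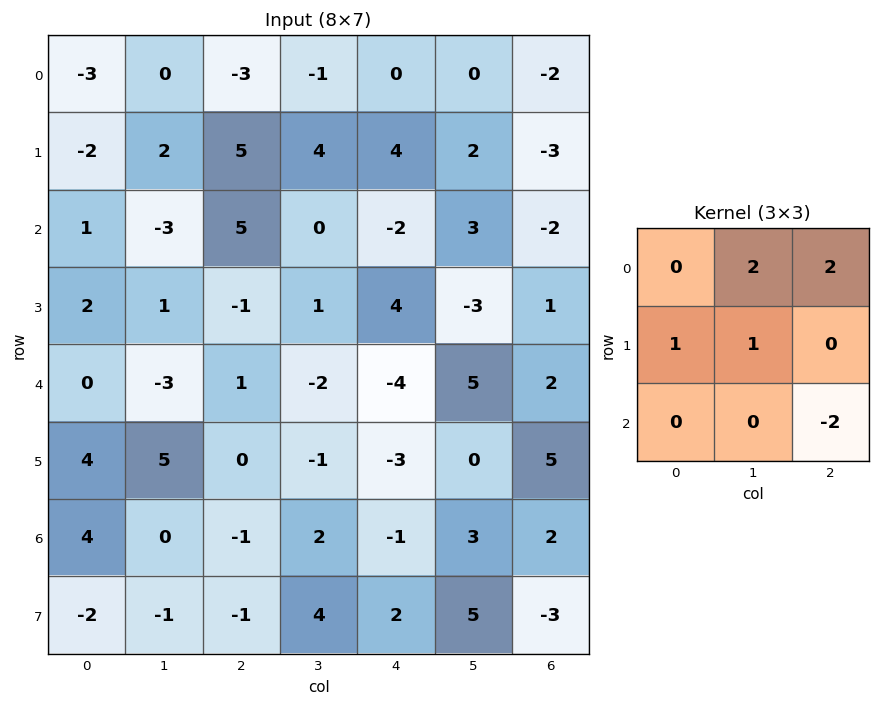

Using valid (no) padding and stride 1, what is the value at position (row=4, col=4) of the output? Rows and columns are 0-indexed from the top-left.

7

The receptive field on the input at this output position is [-4 5 2 / -3 0 5 / -1 3 2]. Elementwise product with the kernel and sum: 5·2 + 2·2 + -3·1 + 0·1 + 2·-2.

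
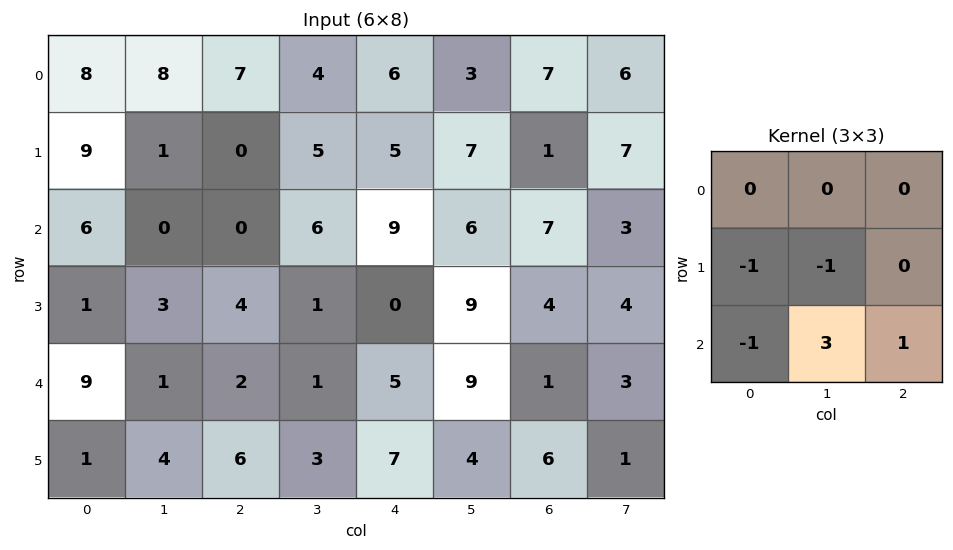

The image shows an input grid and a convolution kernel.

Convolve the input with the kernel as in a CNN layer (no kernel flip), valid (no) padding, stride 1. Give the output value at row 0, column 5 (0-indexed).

10

The receptive field on the input at this output position is [3 7 6 / 7 1 7 / 6 7 3]. Elementwise product with the kernel and sum: 7·-1 + 1·-1 + 6·-1 + 7·3 + 3·1.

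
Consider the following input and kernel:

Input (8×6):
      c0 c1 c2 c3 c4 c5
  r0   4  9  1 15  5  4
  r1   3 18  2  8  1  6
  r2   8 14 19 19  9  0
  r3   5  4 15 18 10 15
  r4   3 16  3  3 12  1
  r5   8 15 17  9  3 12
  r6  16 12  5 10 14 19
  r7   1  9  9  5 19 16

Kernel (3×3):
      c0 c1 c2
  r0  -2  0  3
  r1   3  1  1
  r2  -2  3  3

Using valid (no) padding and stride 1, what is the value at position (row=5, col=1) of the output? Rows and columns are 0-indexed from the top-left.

The receptive field on the input at this output position is [15 17 9 / 12 5 10 / 9 9 5]. Elementwise product with the kernel and sum: 15·-2 + 9·3 + 12·3 + 5·1 + 10·1 + 9·-2 + 9·3 + 5·3.

72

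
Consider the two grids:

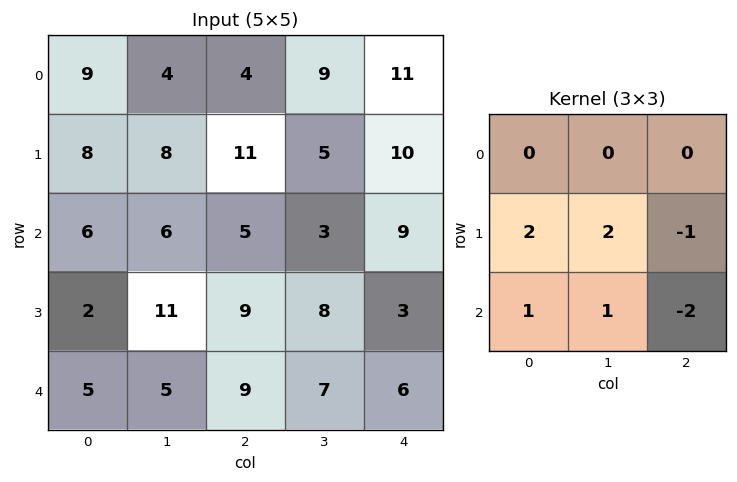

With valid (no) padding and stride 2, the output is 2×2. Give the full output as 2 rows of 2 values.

23 12
9 35

Output[0,0]: The receptive field on the input at this output position is [9 4 4 / 8 8 11 / 6 6 5]. Elementwise product with the kernel and sum: 8·2 + 8·2 + 11·-1 + 6·1 + 6·1 + 5·-2.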